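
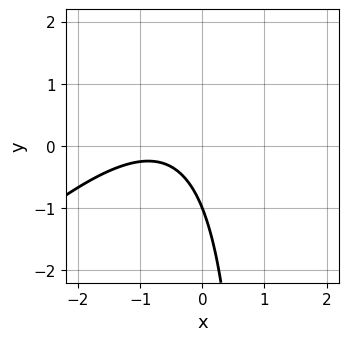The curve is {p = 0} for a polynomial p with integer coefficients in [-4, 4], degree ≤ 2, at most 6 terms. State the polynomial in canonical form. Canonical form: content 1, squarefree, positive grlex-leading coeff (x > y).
2*x^2 - 2*x*y + 3*x + 2*y + 2

The degree is 2 — a generic line meets the curve in up to 2 points.
Observable constraints: one y-axis crossing is at y = -1; the curve avoids every integer x-axis point in the box.
Putting this together gives p.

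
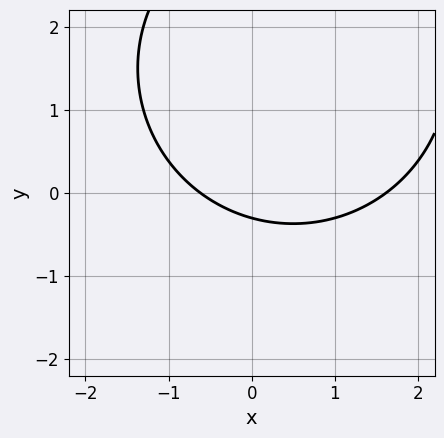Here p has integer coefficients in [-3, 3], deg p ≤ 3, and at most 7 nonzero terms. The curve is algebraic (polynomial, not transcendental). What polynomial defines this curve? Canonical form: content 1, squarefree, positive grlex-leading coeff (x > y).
x^2 + y^2 - x - 3*y - 1

Degree: no degree-1 curve has this shape, so deg p = 2.
Putting this together gives p.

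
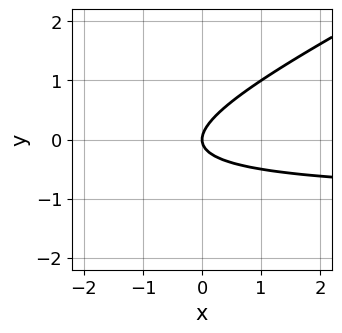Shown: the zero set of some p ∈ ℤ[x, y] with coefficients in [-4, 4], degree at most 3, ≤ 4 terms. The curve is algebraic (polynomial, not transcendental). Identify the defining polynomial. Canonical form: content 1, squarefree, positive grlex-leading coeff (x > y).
x*y - 2*y^2 + x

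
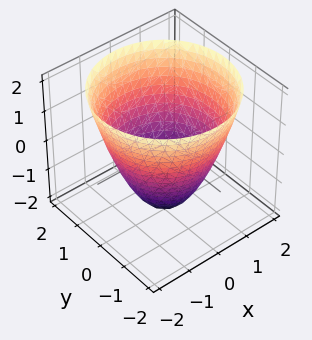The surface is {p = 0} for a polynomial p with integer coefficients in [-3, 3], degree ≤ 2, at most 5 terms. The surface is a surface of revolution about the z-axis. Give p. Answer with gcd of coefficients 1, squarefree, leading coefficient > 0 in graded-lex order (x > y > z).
x^2 + y^2 - z - 2

First, degree: the shape is more complex than any degree-1 surface, so deg p = 2.
Next, symmetries: rotational symmetry about the z-axis ⇒ p depends on x, y only through x² + y².
Next, observable constraints: one z-axis crossing is at z = -2; a circular section at z = 0 has radius between 1 and 2.
Finally, solving for integer coefficients yields p as stated.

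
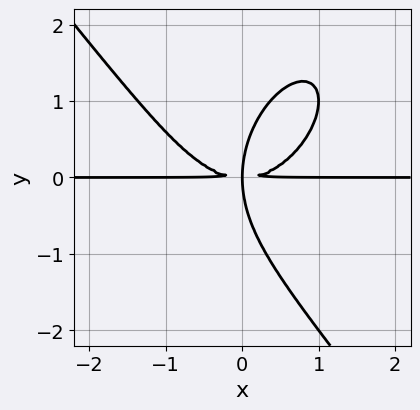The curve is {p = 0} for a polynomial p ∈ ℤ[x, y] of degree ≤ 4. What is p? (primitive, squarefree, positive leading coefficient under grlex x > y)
First, the degree is 4 — a generic line meets the curve in up to 4 points.
Then, from the visible intercepts: every point of the x-axis in the box is on the curve.
Finally, putting this together gives p.

2*x^3*y + y^4 - 3*x*y^2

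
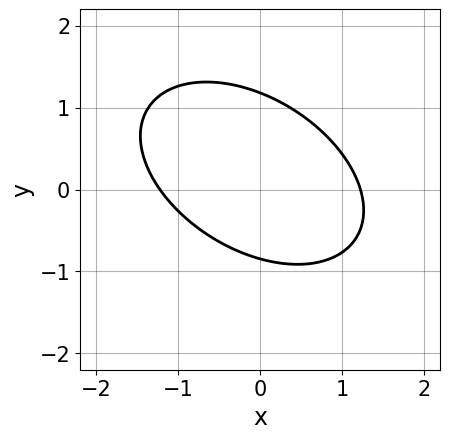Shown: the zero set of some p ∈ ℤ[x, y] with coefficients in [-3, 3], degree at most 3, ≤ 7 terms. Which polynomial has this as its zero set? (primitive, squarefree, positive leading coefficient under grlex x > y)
First, the degree is 2 — no degree-1 curve has this shape.
Finally, solving for integer coefficients yields p as stated.

2*x^2 + 2*x*y + 3*y^2 - y - 3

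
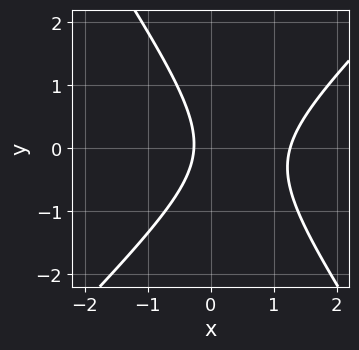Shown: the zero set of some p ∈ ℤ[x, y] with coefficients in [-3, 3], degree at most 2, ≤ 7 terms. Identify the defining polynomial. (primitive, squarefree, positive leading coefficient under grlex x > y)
3*x^2 - x*y - 2*y^2 - 3*x - 1

Degree: no degree-1 curve has this shape, so deg p = 2.
Observable constraints: no y-intercept at any integer in the box.
Together with the visible shape, these determine p as stated.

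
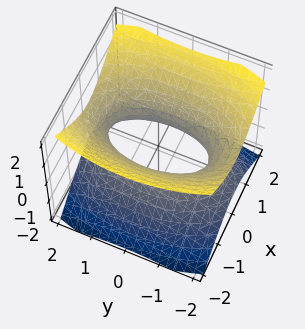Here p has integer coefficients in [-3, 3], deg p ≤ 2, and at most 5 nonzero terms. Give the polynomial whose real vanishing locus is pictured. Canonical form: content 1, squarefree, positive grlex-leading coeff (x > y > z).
3*x^2 + y^2 - 3*z^2 - 2

1. The degree is 2 — an hourglass — one-sheet hyperboloid; a quadric.
2. Symmetries: the z ↦ −z reflection is a symmetry, so z appears only in even powers; it's symmetric under x → −x, forcing even powers of x; mirror symmetry y ↦ −y ⇒ only even powers of y.
3. Reading off the gridlines: no z-intercept at any integer in the box.
4. Assembling these constraints gives the stated polynomial.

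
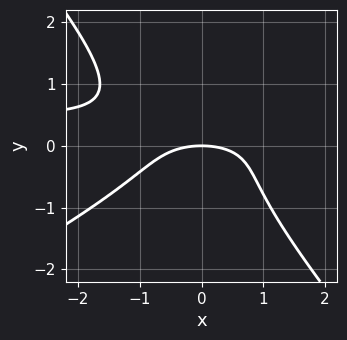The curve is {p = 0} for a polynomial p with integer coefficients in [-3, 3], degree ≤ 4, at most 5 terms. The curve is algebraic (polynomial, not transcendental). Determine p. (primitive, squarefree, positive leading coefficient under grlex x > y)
2*x^2*y - 2*x*y^2 - 3*y^3 - x^2 - 3*y

(a) Degree: a generic line meets the curve in up to 3 points, so deg p = 3.
(b) Against the integer gridlines: it crosses the x-axis at the gridline x = 0; it crosses the y-axis at the gridline y = 0.
(c) Fitting integer coefficients to these (and the overall shape) gives p.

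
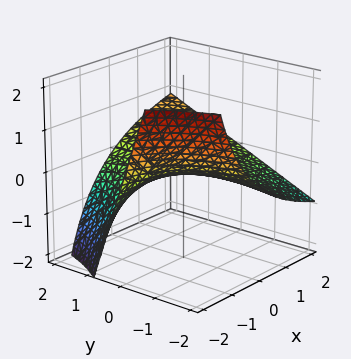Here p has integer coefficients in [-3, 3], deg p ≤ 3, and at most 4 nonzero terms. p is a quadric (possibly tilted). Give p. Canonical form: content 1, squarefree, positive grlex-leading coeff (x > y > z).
1. deg p = 2. The shape is more complex than any degree-1 surface.
2. From the visible intercepts: it crosses the z-axis at the gridline z = 0; every point of the y-axis in the box is on the surface; every point of the x-axis in the box is on the surface.
3. Putting this together gives p.

x*y - x*z - 3*z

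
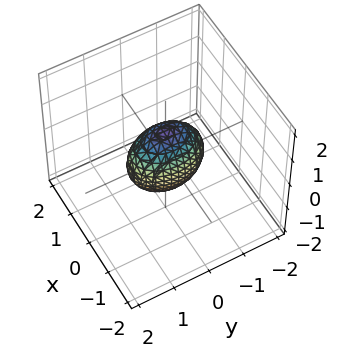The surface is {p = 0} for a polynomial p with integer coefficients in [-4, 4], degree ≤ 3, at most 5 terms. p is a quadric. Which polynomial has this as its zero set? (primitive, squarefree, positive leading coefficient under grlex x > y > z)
2*x^2 + y^2 + z^2 - 1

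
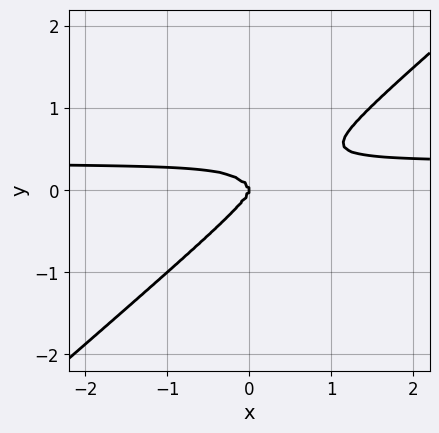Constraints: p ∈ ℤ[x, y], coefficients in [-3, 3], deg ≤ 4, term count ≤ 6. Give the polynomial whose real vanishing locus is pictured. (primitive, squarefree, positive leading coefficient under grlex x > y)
(a) Degree: a generic line meets the curve in up to 4 points, so deg p = 4.
(b) From the axis intercepts and sections: one x-axis crossing is at x = 0; one y-axis crossing is at y = 0.
(c) Solving for integer coefficients yields p as stated.

3*x^3*y - 2*x^2*y^2 - 2*y^4 - x^3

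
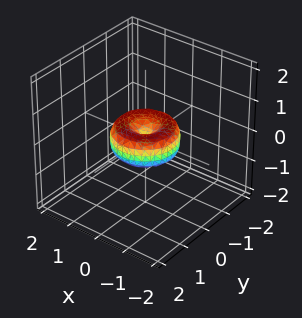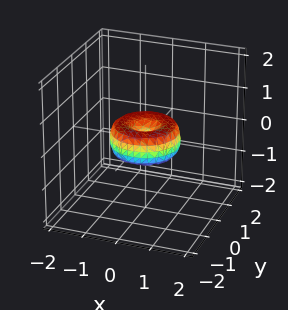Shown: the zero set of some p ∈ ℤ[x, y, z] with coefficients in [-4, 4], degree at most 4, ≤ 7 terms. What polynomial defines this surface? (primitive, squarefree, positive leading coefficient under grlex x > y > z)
The degree is 4 — the shape is more complex than any degree-3 surface.
Symmetry: the z-axis is an axis of rotation, so x and y enter only as x² + y².
From the axis intercepts and sections: one z-axis crossing is at z = 0; the y-axis gridline crossings are at y ∈ {-1, 0, 1}; among the integer gridlines, it crosses the x-axis at x ∈ {-1, 0, 1}; a circular section at z = 0 has radius exactly 1.
Together with the visible shape, these determine p as stated.

x^4 + 2*x^2*y^2 + y^4 - x^2 - y^2 + z^2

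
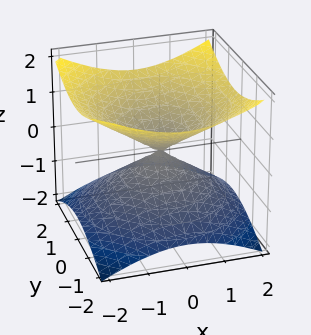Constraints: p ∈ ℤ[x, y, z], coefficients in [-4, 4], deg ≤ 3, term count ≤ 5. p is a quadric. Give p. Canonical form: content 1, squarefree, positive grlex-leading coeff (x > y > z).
x^2 + y^2 - 2*z^2

deg p = 2.
Symmetry: every cross-section ⟂ z is a circle, so x, y appear only via x² + y²; mirror symmetry z ↦ −z ⇒ only even powers of z.
Reading off the gridlines: it meets the z-axis at z = 0 (among the integer gridlines); it meets the x-axis at x = 0 (among the integer gridlines).
Matching integer coefficients to the picture gives p.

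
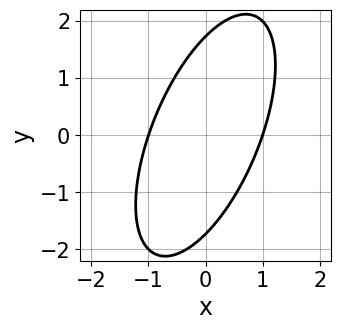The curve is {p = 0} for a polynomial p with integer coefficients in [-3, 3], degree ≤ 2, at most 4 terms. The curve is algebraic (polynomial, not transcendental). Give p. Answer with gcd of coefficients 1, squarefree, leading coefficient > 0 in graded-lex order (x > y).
3*x^2 - 2*x*y + y^2 - 3

First, the degree is 2 — a generic line meets the curve in up to 2 points.
Then, from the axis intercepts and sections: the x-axis gridline crossings are at x ∈ {-1, 1}.
Finally, together with the visible shape, these determine p as stated.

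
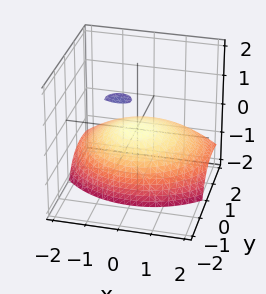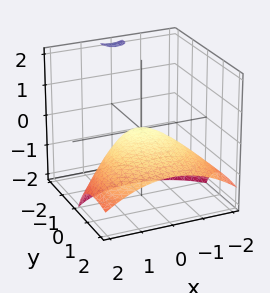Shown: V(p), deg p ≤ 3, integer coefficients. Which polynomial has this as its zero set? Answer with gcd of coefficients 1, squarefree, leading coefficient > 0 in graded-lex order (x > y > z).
x^2 + y^2 + 2*y*z + 2*z

I count 2 distinct pieces. They look like related sheets of one shape, so recover p as a whole.
The degree is 2 — a generic line meets the surface in up to 2 points.
From the axis intercepts and sections: one z-axis crossing is at z = 0; one x-axis crossing is at x = 0.
Solving for integer coefficients yields p as stated.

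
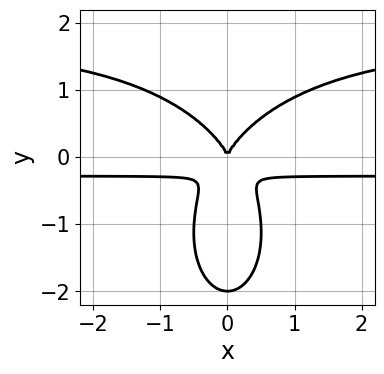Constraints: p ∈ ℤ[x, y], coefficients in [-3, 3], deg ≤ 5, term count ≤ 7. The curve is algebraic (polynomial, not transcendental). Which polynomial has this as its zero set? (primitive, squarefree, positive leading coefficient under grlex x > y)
1. The degree is 4 — a generic line meets the curve in up to 4 points.
2. Symmetries: mirror symmetry x ↦ −x ⇒ only even powers of x.
3. Reading off the gridlines: among the integer gridlines, it crosses the y-axis at y ∈ {-2, 0}; one x-axis crossing is at x = 0.
4. Fitting integer coefficients to these (and the overall shape) gives p.

2*x^2*y^2 + y^4 - 3*x^2*y + 2*y^3 - x^2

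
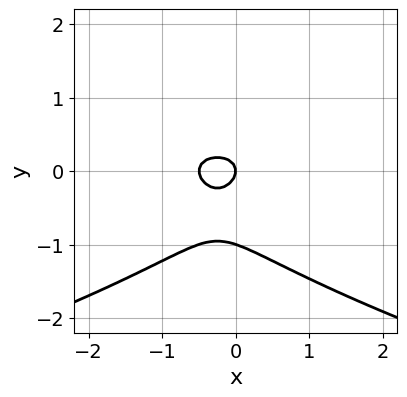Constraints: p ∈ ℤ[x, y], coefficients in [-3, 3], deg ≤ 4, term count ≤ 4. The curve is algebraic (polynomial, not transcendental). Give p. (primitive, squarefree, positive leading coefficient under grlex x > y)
3*y^3 + 2*x^2 + 3*y^2 + x

First, the degree is 3 — the shape is more complex than any degree-2 curve.
Then, checking where it meets the axes: it meets the x-axis at x = 0 (among the integer gridlines); among the integer gridlines, it crosses the y-axis at y ∈ {-1, 0}.
Finally, these observations pin down the coefficients.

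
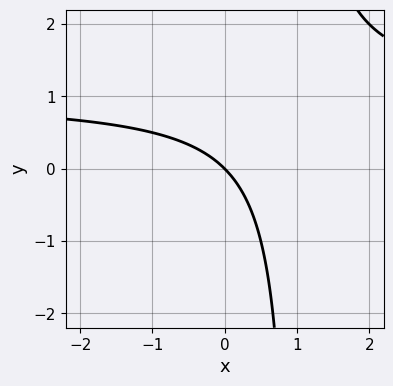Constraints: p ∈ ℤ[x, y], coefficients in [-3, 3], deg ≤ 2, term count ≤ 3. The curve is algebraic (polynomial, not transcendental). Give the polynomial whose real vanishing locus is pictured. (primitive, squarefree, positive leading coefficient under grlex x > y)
x*y - x - y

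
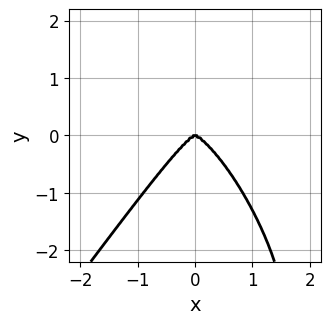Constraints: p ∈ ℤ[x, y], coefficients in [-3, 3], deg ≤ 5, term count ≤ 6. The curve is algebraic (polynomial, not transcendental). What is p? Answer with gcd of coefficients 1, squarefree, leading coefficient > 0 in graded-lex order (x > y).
3*x^4 + x^3*y - x^2*y^2 - x*y^3 + y^3

(a) deg p = 4. No degree-3 curve has this shape.
(b) Observable constraints: it crosses the x-axis at the gridline x = 0; one y-axis crossing is at y = 0.
(c) The integer polynomial consistent with all of this is the stated p.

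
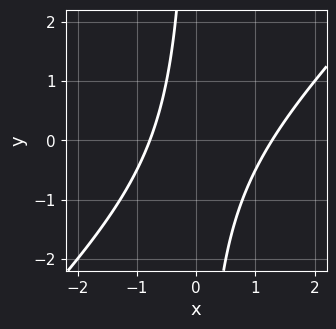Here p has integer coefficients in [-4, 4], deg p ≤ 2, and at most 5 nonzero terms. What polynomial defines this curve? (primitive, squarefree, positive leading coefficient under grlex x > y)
2*x^2 - 2*x*y - x - 2

1. Degree: no degree-1 curve has this shape, so deg p = 2.
2. From the visible intercepts: the curve avoids every integer y-axis point in the box.
3. Together with the visible shape, these determine p as stated.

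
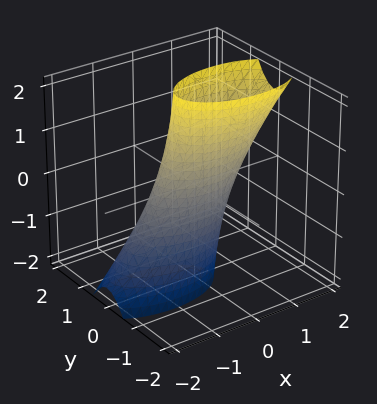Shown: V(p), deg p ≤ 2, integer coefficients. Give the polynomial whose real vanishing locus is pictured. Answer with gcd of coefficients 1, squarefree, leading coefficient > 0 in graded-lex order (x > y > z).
x^2 - x*z + 3*y^2 - 1

1. The degree is 2 — the shape is more complex than any degree-1 surface.
2. Observable constraints: among the integer gridlines, it crosses the x-axis at x ∈ {-1, 1}; no z-intercept at any integer in the box.
3. Fitting integer coefficients to these (and the overall shape) gives p.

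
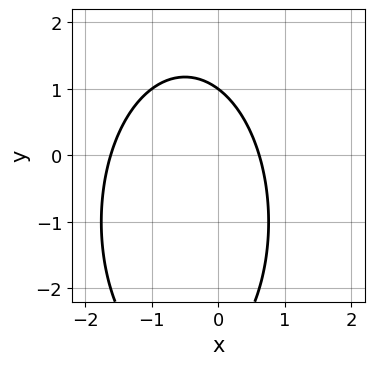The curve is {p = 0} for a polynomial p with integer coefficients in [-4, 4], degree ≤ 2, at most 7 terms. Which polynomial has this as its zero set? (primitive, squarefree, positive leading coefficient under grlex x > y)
3*x^2 + y^2 + 3*x + 2*y - 3

First, deg p = 2. No degree-1 curve has this shape.
Next, from the visible intercepts: one y-axis crossing is at y = 1.
Finally, putting this together gives p.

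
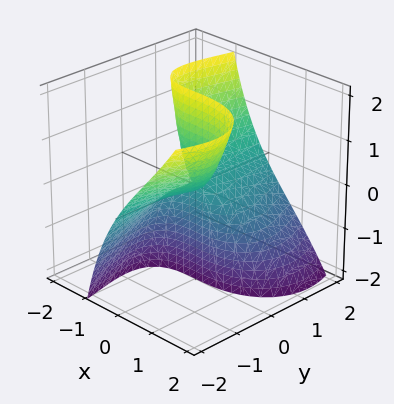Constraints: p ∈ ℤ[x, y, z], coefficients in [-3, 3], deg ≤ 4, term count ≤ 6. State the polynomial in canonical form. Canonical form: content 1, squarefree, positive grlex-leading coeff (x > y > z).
x^3 + 2*x*y^2 + x*y*z + 3*y*z

The degree is 3 — the shape is more complex than any degree-2 surface.
Observable constraints: the visible z-axis segment lies entirely on the surface; it crosses the x-axis at the gridline x = 0.
Matching integer coefficients to the picture gives p. Check: (0, 1, 0) on the y-axis lies on the surface, and p(0, 1, 0) = 0. ✓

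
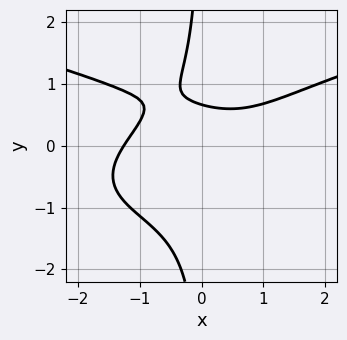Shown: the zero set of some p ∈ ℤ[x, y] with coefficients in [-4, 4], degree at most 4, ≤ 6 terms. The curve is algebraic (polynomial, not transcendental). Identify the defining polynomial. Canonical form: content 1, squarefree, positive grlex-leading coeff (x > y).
3*x*y^3 - x^3 + 3*y - 2

First, deg p = 4. No degree-3 curve has this shape.
Finally, putting this together gives p.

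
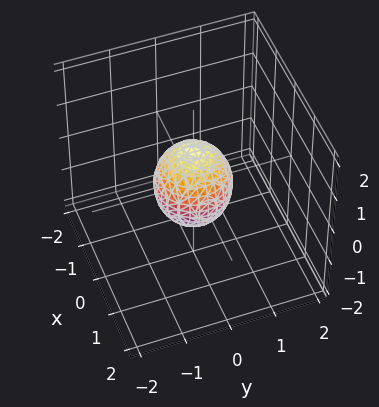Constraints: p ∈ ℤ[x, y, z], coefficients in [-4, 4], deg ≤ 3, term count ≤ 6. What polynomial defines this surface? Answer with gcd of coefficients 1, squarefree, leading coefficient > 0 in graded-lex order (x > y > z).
1. The degree is 2 — bounded and convex; a quadric.
2. Symmetries: it's symmetric under z → −z, forcing even powers of z; the z-axis is an axis of rotation, so x and y enter only as x² + y².
3. Reading off the gridlines: among the integer gridlines, it crosses the z-axis at z ∈ {-1, 1}; a circular section at z = 0 has radius between 0 and 1.
4. Solving for integer coefficients yields p as stated.

3*x^2 + 3*y^2 + 2*z^2 - 2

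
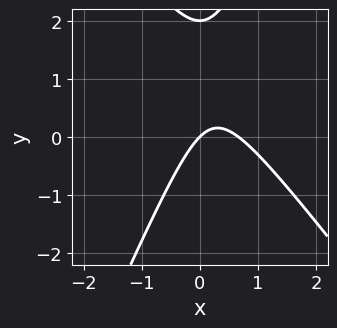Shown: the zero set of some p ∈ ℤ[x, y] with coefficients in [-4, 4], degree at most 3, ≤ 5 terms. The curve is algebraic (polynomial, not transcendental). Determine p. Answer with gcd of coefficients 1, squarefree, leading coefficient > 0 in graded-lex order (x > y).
1. The degree is 2 — a generic line meets the curve in up to 2 points.
2. Checking where it meets the axes: it meets the x-axis at x = 0 (among the integer gridlines); among the integer gridlines, it crosses the y-axis at y ∈ {0, 2}.
3. Matching integer coefficients to the picture gives p.

3*x^2 + x*y - y^2 - 2*x + 2*y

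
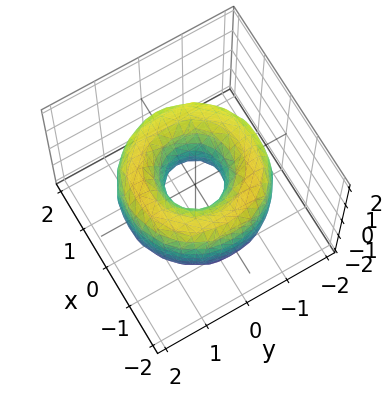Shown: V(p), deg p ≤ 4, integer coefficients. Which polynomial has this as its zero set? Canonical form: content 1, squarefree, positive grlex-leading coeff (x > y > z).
(a) The degree is 4 — no degree-3 surface has this shape.
(b) Symmetry: every cross-section ⟂ z is a circle, so x, y appear only via x² + y².
(c) Observable constraints: a circular section at z = 1 has radius exactly 1; the surface avoids every integer z-axis point in the box.
(d) Together with the visible shape, these determine p as stated.

x^4 + 2*x^2*y^2 + y^4 - 3*x^2 - 3*y^2 + z^2 + 1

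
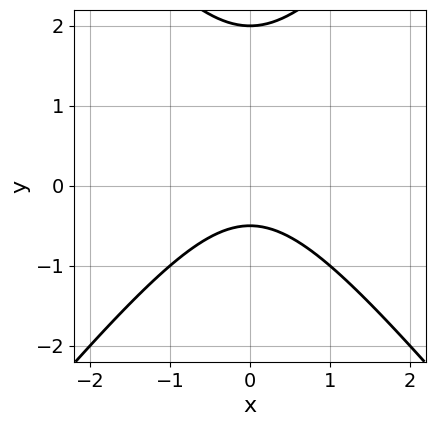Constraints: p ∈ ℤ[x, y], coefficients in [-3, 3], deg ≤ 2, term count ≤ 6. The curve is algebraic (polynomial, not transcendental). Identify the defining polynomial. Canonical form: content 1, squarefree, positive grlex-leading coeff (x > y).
3*x^2 - 2*y^2 + 3*y + 2

1. Degree: a generic line meets the curve in up to 2 points, so deg p = 2.
2. Symmetries: it's symmetric under x → −x, forcing even powers of x.
3. From the visible intercepts: it misses every integer gridline on the x-axis; it meets the y-axis at y = 2 (among the integer gridlines).
4. The integer polynomial consistent with all of this is the stated p.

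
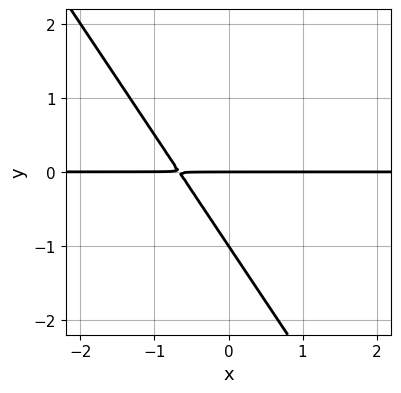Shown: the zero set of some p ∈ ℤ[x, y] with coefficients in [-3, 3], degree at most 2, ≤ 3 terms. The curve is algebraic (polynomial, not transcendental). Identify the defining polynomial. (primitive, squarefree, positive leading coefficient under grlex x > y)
First, deg p = 2.
Next, checking where it meets the axes: the visible x-axis segment lies entirely on the curve; the y-axis gridline crossings are at y ∈ {-1, 0}.
Finally, matching integer coefficients to the picture gives p.

3*x*y + 2*y^2 + 2*y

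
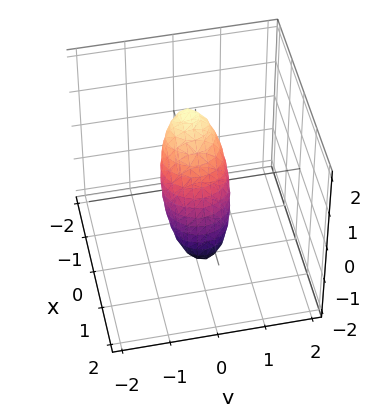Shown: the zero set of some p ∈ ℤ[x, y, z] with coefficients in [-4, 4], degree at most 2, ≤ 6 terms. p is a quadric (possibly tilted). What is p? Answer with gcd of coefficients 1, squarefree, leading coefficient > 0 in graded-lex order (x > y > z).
The degree is 2 — the shape is more complex than any degree-1 surface.
Checking where it meets the axes: the z-axis gridline crossings are at z ∈ {-1, 1}.
Matching integer coefficients to the picture gives p.

2*x^2 + 2*x*z + 2*y^2 + z^2 - 1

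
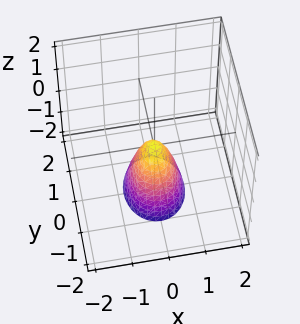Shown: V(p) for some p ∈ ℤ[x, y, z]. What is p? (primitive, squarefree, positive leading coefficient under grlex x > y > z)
First, deg p = 2. A single bowl opening along one axis; a quadric.
Next, symmetries: mirror symmetry y ↦ −y ⇒ only even powers of y; the x ↦ −x reflection is a symmetry, so x appears only in even powers.
Next, from the visible intercepts: it meets the z-axis at z = 0 (among the integer gridlines); one x-axis crossing is at x = 0.
Finally, together with the visible shape, these determine p as stated.

3*x^2 + 2*y^2 + z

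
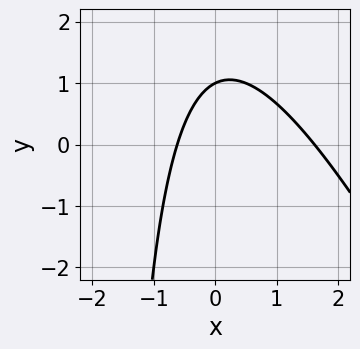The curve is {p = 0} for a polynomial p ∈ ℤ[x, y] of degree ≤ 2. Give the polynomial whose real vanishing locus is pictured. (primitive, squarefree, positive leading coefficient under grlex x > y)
2*x^2 + x*y - 2*x + 2*y - 2

First, degree: the shape is more complex than any degree-1 curve, so deg p = 2.
Then, from the visible intercepts: one y-axis crossing is at y = 1.
Finally, these observations pin down the coefficients.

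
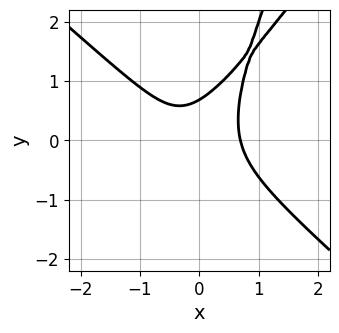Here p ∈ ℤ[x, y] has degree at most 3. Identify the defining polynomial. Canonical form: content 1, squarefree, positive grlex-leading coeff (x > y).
3*x^3 - 3*x*y^2 + y^3 + y - 1

First, degree: no degree-2 curve has this shape, so deg p = 3.
Finally, matching integer coefficients to the picture gives p.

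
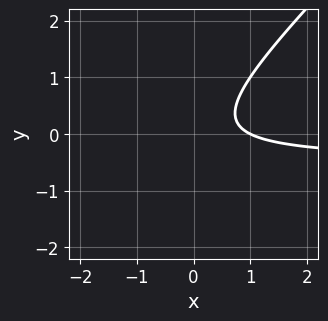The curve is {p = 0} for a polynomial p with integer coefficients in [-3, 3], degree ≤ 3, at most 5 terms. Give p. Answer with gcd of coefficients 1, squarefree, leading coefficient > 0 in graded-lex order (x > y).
2*x*y - 2*y^2 + x - 1

1. The degree is 2 — no degree-1 curve has this shape.
2. Observable constraints: it meets the x-axis at x = 1 (among the integer gridlines); the curve avoids every integer y-axis point in the box.
3. Matching integer coefficients to the picture gives p.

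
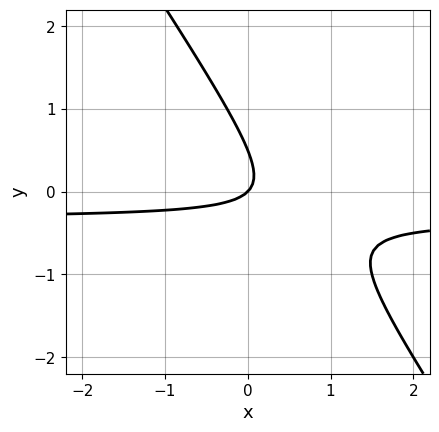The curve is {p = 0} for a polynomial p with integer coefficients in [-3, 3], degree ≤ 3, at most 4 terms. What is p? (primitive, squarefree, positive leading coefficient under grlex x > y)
The degree is 2 — no degree-1 curve has this shape.
Observable constraints: it crosses the y-axis at the gridline y = 0; one x-axis crossing is at x = 0.
Matching integer coefficients to the picture gives p.

3*x*y + 2*y^2 + x - y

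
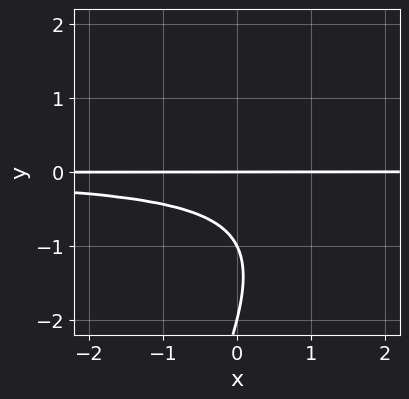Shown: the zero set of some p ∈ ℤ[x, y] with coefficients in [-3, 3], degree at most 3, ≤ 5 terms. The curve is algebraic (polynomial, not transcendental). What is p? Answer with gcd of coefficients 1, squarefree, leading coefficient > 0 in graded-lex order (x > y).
(a) The degree is 3 — no degree-2 curve has this shape.
(b) From the axis intercepts and sections: every point of the x-axis in the box is on the curve; the y-axis gridline crossings are at y ∈ {-2, -1, 0}.
(c) Assembling these constraints gives the stated polynomial.

2*x*y^2 - y^3 - 3*y^2 - 2*y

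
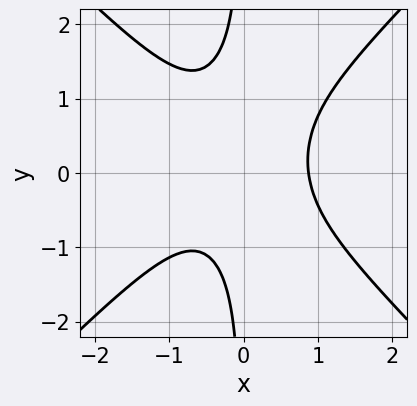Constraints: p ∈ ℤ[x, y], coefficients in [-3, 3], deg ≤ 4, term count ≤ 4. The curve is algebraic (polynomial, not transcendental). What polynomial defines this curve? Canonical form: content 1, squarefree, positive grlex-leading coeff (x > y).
The degree is 3 — the shape is more complex than any degree-2 curve.
Against the integer gridlines: the curve avoids every integer y-axis point in the box.
Solving for integer coefficients yields p as stated.

3*x^3 - 3*x*y^2 + x*y - 2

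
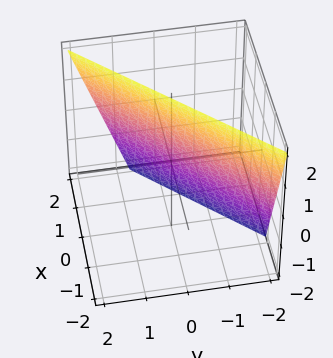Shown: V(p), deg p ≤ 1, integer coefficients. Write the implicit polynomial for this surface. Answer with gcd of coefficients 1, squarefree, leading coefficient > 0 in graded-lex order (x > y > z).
3*x - 3*y + z - 2

First, the degree is 1 — every cross-section is a straight line — this is a plane.
Next, from the visible intercepts: it meets the z-axis at z = 2 (among the integer gridlines).
Finally, matching integer coefficients to the picture gives p.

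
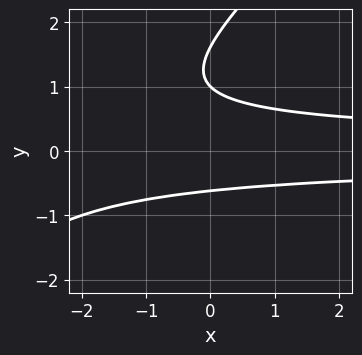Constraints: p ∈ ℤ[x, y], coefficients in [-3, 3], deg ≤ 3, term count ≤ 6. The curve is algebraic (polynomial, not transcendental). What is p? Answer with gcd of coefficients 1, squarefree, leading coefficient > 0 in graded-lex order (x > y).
x*y^2 - y^3 + 2*y^2 - 1

(a) The degree is 3 — no degree-2 curve has this shape.
(b) From the axis intercepts and sections: no x-intercept at any integer in the box; it crosses the y-axis at the gridline y = 1.
(c) The integer polynomial consistent with all of this is the stated p.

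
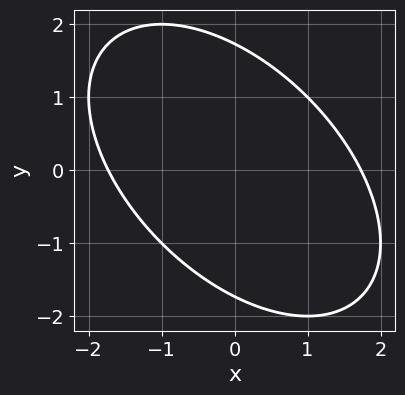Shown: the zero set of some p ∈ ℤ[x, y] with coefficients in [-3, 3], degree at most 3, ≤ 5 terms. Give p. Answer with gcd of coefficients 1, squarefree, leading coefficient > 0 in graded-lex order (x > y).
x^2 + x*y + y^2 - 3

(a) Degree: the shape is more complex than any degree-1 curve, so deg p = 2.
(b) Solving for integer coefficients yields p as stated.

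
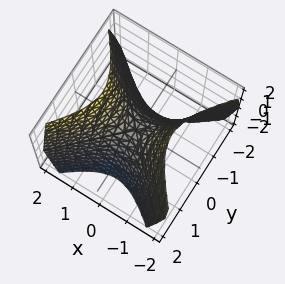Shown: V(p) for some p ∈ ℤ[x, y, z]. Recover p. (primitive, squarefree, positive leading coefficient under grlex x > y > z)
(a) deg p = 2.
(b) Symmetries: the x ↦ −x reflection is a symmetry, so x appears only in even powers; mirror symmetry y ↦ −y ⇒ only even powers of y.
(c) Reading off the gridlines: one y-axis crossing is at y = 0; it meets the z-axis at z = 0 (among the integer gridlines).
(d) Solving for integer coefficients yields p as stated.

3*x^2 - 3*y^2 - 2*z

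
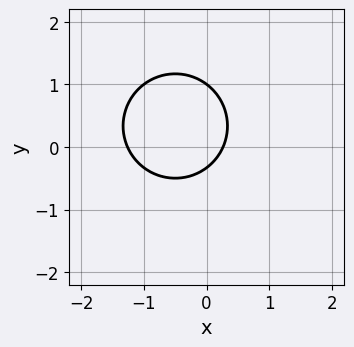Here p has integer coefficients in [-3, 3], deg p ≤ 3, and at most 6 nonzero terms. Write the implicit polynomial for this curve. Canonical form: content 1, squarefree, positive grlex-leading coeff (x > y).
3*x^2 + 3*y^2 + 3*x - 2*y - 1

First, deg p = 2. No degree-1 curve has this shape.
Then, from the axis intercepts and sections: one y-axis crossing is at y = 1.
Finally, matching integer coefficients to the picture gives p.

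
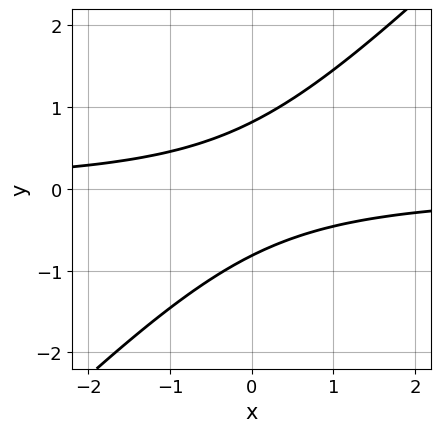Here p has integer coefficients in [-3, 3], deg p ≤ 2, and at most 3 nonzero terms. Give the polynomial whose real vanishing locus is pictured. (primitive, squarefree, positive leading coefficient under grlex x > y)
3*x*y - 3*y^2 + 2

deg p = 2. No degree-1 curve has this shape.
From the axis intercepts and sections: it misses every integer gridline on the x-axis.
Solving for integer coefficients yields p as stated.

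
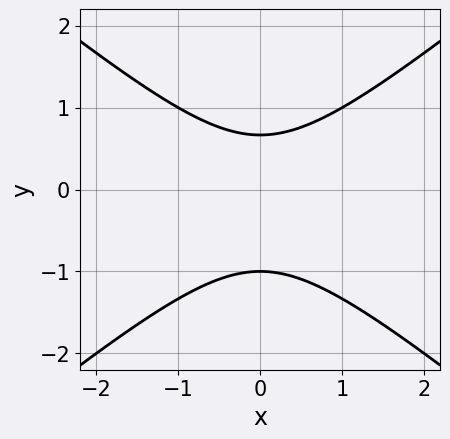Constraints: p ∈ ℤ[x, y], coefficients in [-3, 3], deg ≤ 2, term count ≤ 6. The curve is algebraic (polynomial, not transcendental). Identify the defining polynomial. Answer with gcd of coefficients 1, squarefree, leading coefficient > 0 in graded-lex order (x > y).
2*x^2 - 3*y^2 - y + 2

(a) deg p = 2.
(b) Symmetries: it's symmetric under x → −x, forcing even powers of x.
(c) Reading off the gridlines: it meets the y-axis at y = -1 (among the integer gridlines); no x-intercept at any integer in the box.
(d) Putting this together gives p.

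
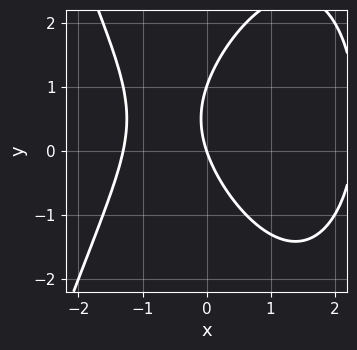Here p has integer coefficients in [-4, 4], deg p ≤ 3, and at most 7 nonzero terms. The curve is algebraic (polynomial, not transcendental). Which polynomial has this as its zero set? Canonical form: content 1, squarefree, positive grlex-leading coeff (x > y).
First, degree: no degree-2 curve has this shape, so deg p = 3.
Then, from the axis intercepts and sections: among the integer gridlines, it crosses the y-axis at y ∈ {0, 1}; it meets the x-axis at x = 0 (among the integer gridlines).
Finally, solving for integer coefficients yields p as stated.

x^3 - x^2 + y^2 - 3*x - y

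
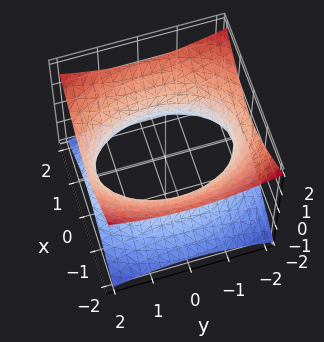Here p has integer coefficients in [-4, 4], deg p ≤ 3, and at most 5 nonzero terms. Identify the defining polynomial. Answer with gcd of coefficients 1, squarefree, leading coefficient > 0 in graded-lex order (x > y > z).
2*x^2 + y^2 - 3*z^2 - 3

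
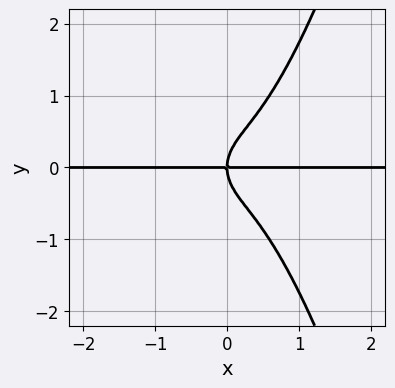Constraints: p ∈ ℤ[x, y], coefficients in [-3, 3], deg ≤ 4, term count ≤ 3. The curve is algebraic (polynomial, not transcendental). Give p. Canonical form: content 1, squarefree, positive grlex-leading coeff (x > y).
2*x^3*y - y^3 + x*y

(a) The degree is 4 — the shape is more complex than any degree-3 curve.
(b) Observable constraints: it meets the y-axis at y = 0 (among the integer gridlines); every point of the x-axis in the box is on the curve.
(c) Assembling these constraints gives the stated polynomial.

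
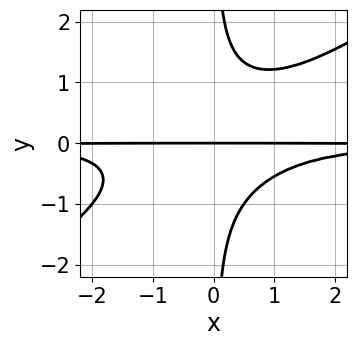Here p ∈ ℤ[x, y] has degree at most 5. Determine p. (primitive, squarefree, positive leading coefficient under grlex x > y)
1. The degree is 4 — the shape is more complex than any degree-3 curve.
2. From the axis intercepts and sections: one y-axis crossing is at y = 0; the visible x-axis segment lies entirely on the curve.
3. Putting this together gives p.

2*x^2*y^2 - 3*x*y^3 + 2*y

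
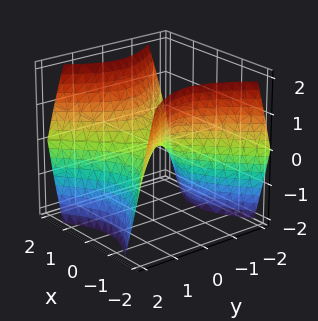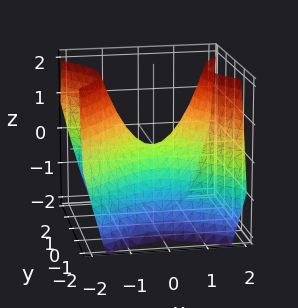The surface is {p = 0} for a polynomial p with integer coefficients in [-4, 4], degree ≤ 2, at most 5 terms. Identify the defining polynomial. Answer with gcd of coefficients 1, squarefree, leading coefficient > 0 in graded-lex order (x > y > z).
x^2 - y^2 - z

First, degree: a saddle surface; a quadric, so deg p = 2.
Next, symmetries: mirror symmetry y ↦ −y ⇒ only even powers of y; the x ↦ −x reflection is a symmetry, so x appears only in even powers.
Next, from the axis intercepts and sections: it meets the x-axis at x = 0 (among the integer gridlines); it meets the y-axis at y = 0 (among the integer gridlines); one z-axis crossing is at z = 0.
Finally, putting this together gives p.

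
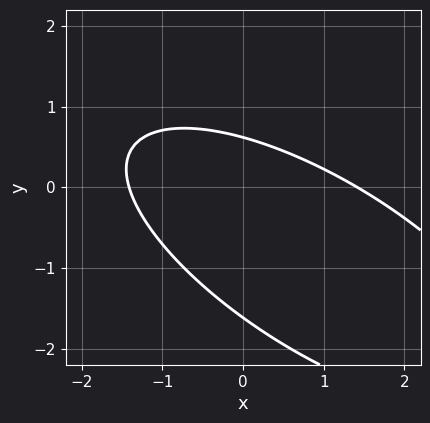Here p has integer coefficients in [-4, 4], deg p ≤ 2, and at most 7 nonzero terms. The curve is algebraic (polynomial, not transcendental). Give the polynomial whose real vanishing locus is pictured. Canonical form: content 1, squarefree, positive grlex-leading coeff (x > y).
First, deg p = 2. A generic line meets the curve in up to 2 points.
Finally, solving for integer coefficients yields p as stated.

x^2 + 2*x*y + 2*y^2 + 2*y - 2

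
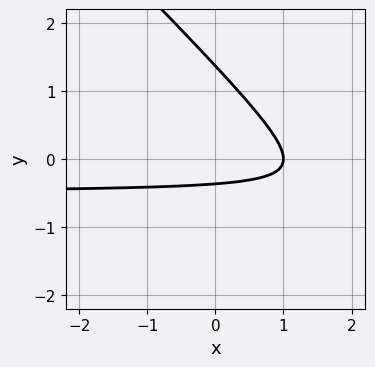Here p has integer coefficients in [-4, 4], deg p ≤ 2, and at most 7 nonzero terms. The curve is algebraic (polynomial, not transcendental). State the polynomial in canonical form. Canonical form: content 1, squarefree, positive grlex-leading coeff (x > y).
1. deg p = 2.
2. From the visible intercepts: one x-axis crossing is at x = 1.
3. The integer polynomial consistent with all of this is the stated p.

2*x*y + 2*y^2 + x - 2*y - 1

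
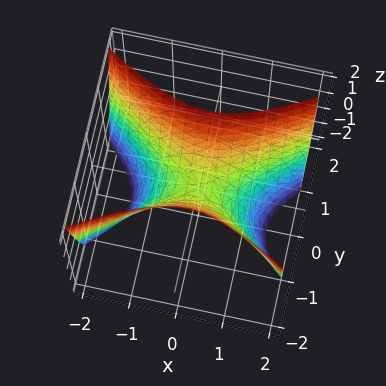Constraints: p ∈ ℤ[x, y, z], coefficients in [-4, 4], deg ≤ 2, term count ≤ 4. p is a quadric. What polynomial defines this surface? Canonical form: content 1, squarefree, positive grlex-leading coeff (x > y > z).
x^2 - 2*y^2 + z

First, deg p = 2. A saddle surface; a quadric.
Next, symmetries: mirror symmetry x ↦ −x ⇒ only even powers of x; the y ↦ −y reflection is a symmetry, so y appears only in even powers.
Then, against the integer gridlines: it meets the y-axis at y = 0 (among the integer gridlines); it meets the z-axis at z = 0 (among the integer gridlines); it meets the x-axis at x = 0 (among the integer gridlines).
Finally, fitting integer coefficients to these (and the overall shape) gives p.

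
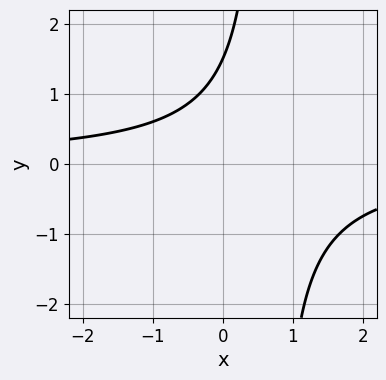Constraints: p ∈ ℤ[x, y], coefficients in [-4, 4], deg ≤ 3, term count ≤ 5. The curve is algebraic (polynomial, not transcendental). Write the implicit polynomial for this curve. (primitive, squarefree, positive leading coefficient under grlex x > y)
3*x*y - 2*y + 3

1. The degree is 2 — the shape is more complex than any degree-1 curve.
2. Checking where it meets the axes: the curve avoids every integer x-axis point in the box.
3. Solving for integer coefficients yields p as stated.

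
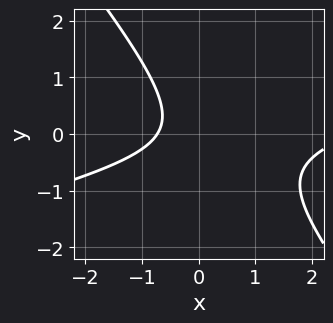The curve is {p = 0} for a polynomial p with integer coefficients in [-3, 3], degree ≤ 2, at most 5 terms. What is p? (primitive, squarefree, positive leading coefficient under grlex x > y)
First, degree: a generic line meets the curve in up to 2 points, so deg p = 2.
Then, from the visible intercepts: it misses every integer gridline on the y-axis.
Finally, assembling these constraints gives the stated polynomial.

x^2 - 3*x*y - 3*y^2 - 2*x - 2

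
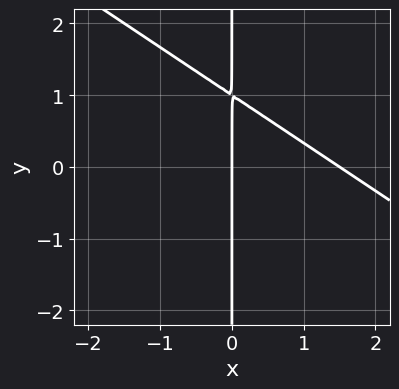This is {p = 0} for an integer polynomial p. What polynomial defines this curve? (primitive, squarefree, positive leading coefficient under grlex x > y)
2*x^2 + 3*x*y - 3*x

First, degree: no degree-1 curve has this shape, so deg p = 2.
Next, from the visible intercepts: every point of the y-axis in the box is on the curve; it meets the x-axis at x = 0 (among the integer gridlines).
Finally, together with the visible shape, these determine p as stated.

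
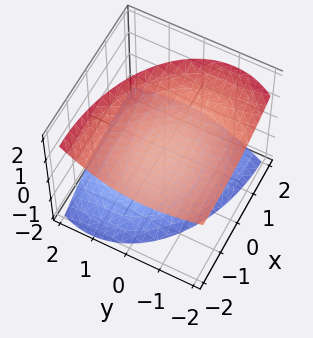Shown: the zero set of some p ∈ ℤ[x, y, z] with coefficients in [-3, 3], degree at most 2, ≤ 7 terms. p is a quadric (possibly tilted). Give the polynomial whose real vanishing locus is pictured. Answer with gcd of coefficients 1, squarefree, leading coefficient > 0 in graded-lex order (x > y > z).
1. I count 2 distinct pieces. Treating them together as one polynomial.
2. Degree: no degree-1 surface has this shape, so deg p = 2.
3. From the visible intercepts: it misses every integer gridline on the x-axis; among the integer gridlines, it crosses the z-axis at z ∈ {-1, 1}.
4. Fitting integer coefficients to these (and the overall shape) gives p.

x^2 + 2*x*z + 2*y^2 + 2*y*z - 3*z^2 + 3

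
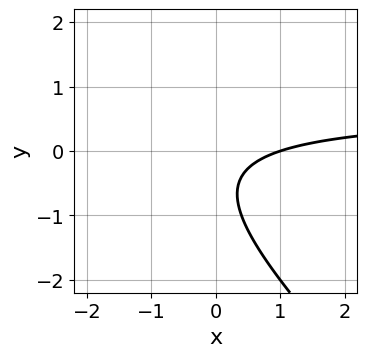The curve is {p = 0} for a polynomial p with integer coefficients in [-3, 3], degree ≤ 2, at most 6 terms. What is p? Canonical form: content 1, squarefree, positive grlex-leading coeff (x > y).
3*x*y + 3*y^2 - 2*x + 3*y + 2

(a) deg p = 2.
(b) Checking where it meets the axes: one x-axis crossing is at x = 1; it misses every integer gridline on the y-axis.
(c) Fitting integer coefficients to these (and the overall shape) gives p.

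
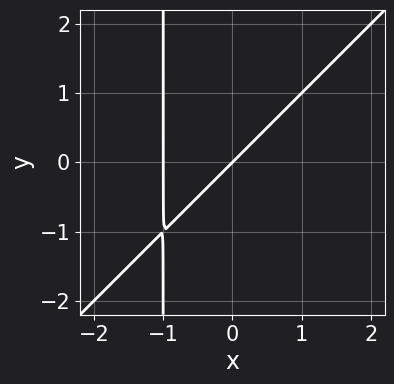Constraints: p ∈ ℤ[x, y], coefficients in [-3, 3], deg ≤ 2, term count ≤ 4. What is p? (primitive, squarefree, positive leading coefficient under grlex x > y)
x^2 - x*y + x - y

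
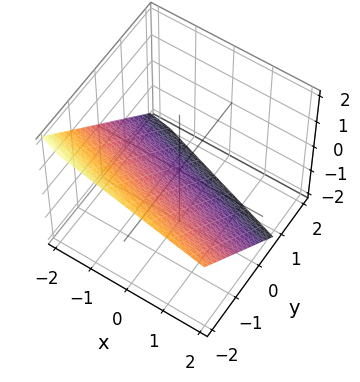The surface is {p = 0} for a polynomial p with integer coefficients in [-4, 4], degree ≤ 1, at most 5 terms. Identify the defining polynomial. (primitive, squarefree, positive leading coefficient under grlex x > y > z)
(a) The degree is 1 — every cross-section is a straight line — this is a plane.
(b) From the axis intercepts and sections: one x-axis crossing is at x = -2.
(c) These observations pin down the coefficients.

x + 3*y + 3*z + 2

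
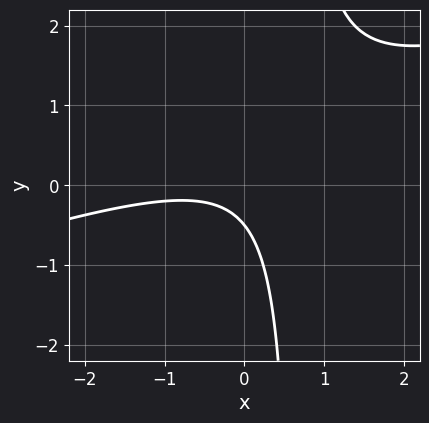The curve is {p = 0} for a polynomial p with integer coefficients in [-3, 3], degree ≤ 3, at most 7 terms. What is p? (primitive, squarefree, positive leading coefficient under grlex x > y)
First, deg p = 2. A generic line meets the curve in up to 2 points.
Then, from the axis intercepts and sections: the curve avoids every integer x-axis point in the box.
Finally, matching integer coefficients to the picture gives p.

x^2 - 3*x*y + x + 2*y + 1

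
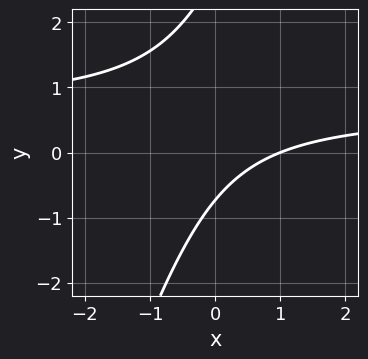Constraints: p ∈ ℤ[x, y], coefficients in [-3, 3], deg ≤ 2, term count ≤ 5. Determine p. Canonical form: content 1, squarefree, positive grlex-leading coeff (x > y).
3*x*y - y^2 - 2*x + 2*y + 2

1. The degree is 2 — the shape is more complex than any degree-1 curve.
2. From the visible intercepts: it meets the x-axis at x = 1 (among the integer gridlines).
3. The integer polynomial consistent with all of this is the stated p.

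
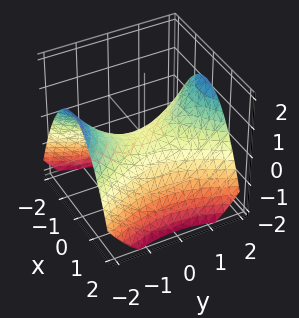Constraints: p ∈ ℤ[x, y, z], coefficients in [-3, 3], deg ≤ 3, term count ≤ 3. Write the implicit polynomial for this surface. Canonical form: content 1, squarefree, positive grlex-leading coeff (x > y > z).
deg p = 2. A saddle surface; a quadric.
Symmetries: it's symmetric under y → −y, forcing even powers of y; it's symmetric under x → −x, forcing even powers of x.
Reading off the gridlines: one z-axis crossing is at z = 0; it crosses the x-axis at the gridline x = 0; one y-axis crossing is at y = 0.
These observations pin down the coefficients.

2*x^2 - y^2 + 3*z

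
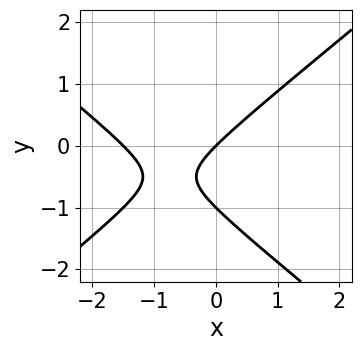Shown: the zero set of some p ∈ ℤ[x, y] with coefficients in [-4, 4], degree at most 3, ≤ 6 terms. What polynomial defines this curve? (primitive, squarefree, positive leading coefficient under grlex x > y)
2*x^2 - 3*y^2 + 3*x - 3*y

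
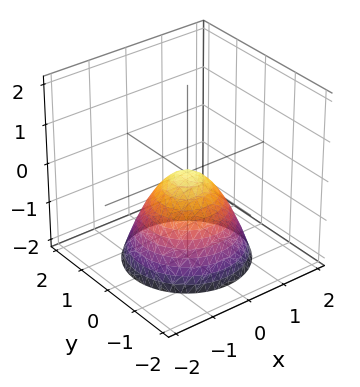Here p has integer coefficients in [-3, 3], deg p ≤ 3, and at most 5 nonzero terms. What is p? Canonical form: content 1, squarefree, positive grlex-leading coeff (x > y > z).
First, degree: a paraboloid; a quadric, so deg p = 2.
Next, by symmetry, the z-axis is an axis of rotation, so x and y enter only as x² + y².
Next, from the visible intercepts: a circular section at z = -2 has radius between 1 and 2; one y-axis crossing is at y = 0; it crosses the z-axis at the gridline z = 0.
Finally, putting this together gives p.

x^2 + y^2 + z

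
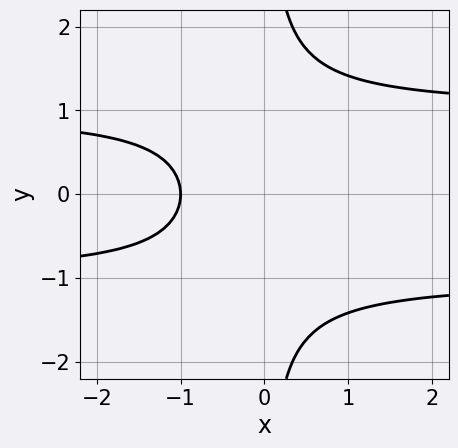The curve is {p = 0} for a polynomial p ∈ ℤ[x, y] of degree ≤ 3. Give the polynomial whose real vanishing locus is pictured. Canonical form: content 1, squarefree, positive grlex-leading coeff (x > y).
Degree: the shape is more complex than any degree-2 curve, so deg p = 3.
Symmetries: mirror symmetry y ↦ −y ⇒ only even powers of y.
Reading off the gridlines: it crosses the x-axis at the gridline x = -1; no y-intercept at any integer in the box.
Assembling these constraints gives the stated polynomial.

x*y^2 - x - 1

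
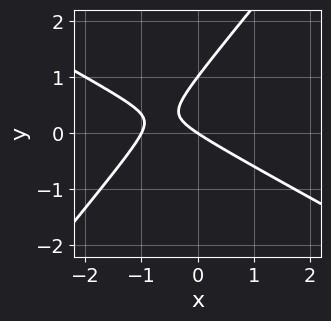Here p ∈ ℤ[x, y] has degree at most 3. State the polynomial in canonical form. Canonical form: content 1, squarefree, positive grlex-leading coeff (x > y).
2*x^2 + 2*x*y - 3*y^2 + 2*x + 3*y

(a) deg p = 2. No degree-1 curve has this shape.
(b) Observable constraints: among the integer gridlines, it crosses the x-axis at x ∈ {-1, 0}; the y-axis gridline crossings are at y ∈ {0, 1}.
(c) These observations pin down the coefficients.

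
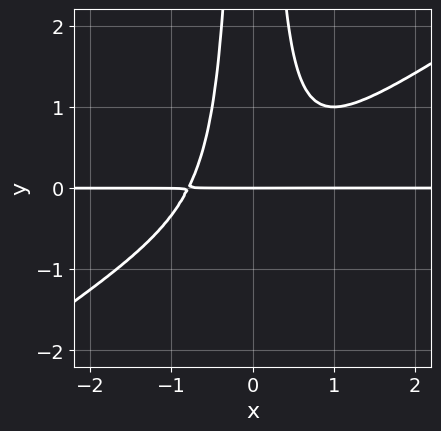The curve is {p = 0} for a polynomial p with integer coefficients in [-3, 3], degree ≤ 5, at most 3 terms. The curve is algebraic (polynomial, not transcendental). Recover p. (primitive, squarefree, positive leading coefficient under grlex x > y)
2*x^3*y - 3*x^2*y^2 + y

First, deg p = 4. A generic line meets the curve in up to 4 points.
Next, observable constraints: every point of the x-axis in the box is on the curve; it crosses the y-axis at the gridline y = 0.
Finally, together with the visible shape, these determine p as stated.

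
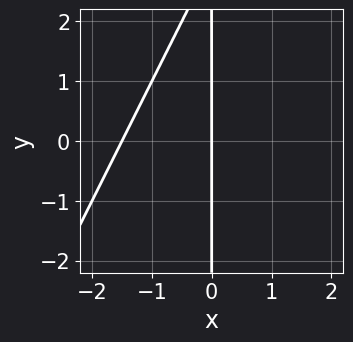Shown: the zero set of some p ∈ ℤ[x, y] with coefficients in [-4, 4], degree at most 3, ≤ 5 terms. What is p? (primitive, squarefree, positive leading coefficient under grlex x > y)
2*x^2 - x*y + 3*x

(a) The degree is 2 — the shape is more complex than any degree-1 curve.
(b) Reading off the gridlines: it meets the x-axis at x = 0 (among the integer gridlines); the visible y-axis segment lies entirely on the curve.
(c) These observations pin down the coefficients.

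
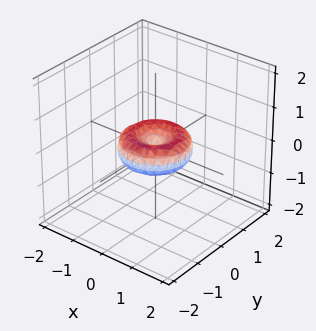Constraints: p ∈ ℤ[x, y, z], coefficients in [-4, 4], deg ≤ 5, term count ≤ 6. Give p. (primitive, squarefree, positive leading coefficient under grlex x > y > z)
1. deg p = 4. A generic line meets the surface in up to 4 points.
2. Symmetries: rotational symmetry about the z-axis ⇒ p depends on x, y only through x² + y².
3. From the visible intercepts: the x-axis gridline crossings are at x ∈ {-1, 0, 1}; it crosses the z-axis at the gridline z = 0; the y-axis gridline crossings are at y ∈ {-1, 0, 1}.
4. Together with the visible shape, these determine p as stated.

2*x^4 + 4*x^2*y^2 + 2*y^4 - 2*x^2 - 2*y^2 + 3*z^2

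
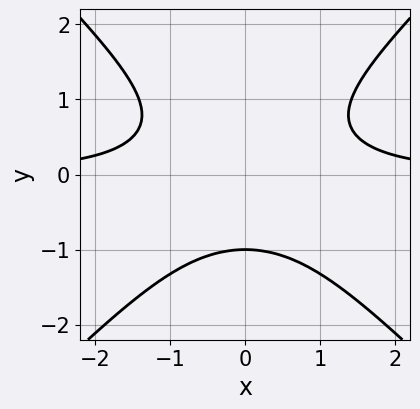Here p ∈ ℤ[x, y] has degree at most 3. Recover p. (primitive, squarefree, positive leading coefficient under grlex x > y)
x^2*y - y^3 - 1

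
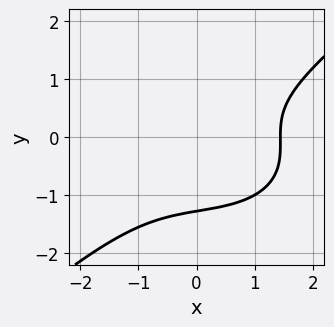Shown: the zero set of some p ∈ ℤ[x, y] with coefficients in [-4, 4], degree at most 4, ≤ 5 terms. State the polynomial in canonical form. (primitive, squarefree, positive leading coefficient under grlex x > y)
1. The degree is 3 — no degree-2 curve has this shape.
2. The integer polynomial consistent with all of this is the stated p.

x^3 + x*y^2 - 3*y^3 - 2*y^2 - 3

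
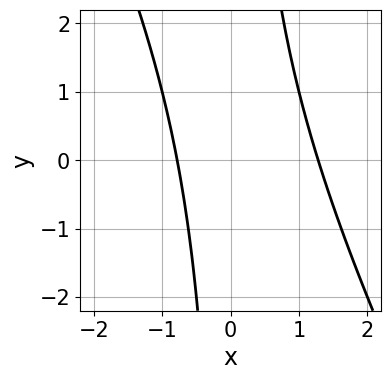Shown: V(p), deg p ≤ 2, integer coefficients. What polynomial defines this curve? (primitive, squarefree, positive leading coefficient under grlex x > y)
2*x^2 + x*y - x - 2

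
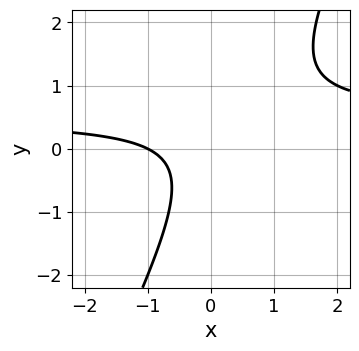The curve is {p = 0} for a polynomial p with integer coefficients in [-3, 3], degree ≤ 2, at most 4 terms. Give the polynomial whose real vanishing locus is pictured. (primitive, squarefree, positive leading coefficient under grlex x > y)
deg p = 2. A generic line meets the curve in up to 2 points.
From the axis intercepts and sections: it misses every integer gridline on the y-axis; it crosses the x-axis at the gridline x = -1.
Putting this together gives p.

2*x*y - y^2 - x - 1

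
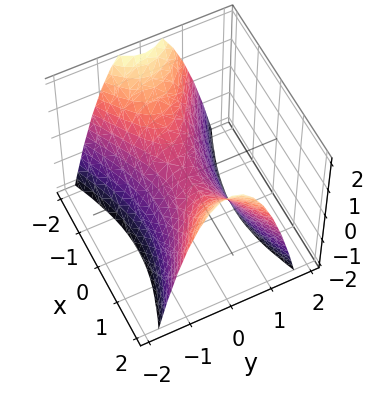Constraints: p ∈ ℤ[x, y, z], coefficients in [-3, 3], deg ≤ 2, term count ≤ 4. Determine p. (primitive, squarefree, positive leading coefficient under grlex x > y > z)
(a) Degree: a hyperbolic paraboloid; a quadric, so deg p = 2.
(b) Symmetries: the y ↦ −y reflection is a symmetry, so y appears only in even powers; the x ↦ −x reflection is a symmetry, so x appears only in even powers.
(c) Checking where it meets the axes: it meets the x-axis at x = 0 (among the integer gridlines); it crosses the y-axis at the gridline y = 0; it meets the z-axis at z = 0 (among the integer gridlines).
(d) Solving for integer coefficients yields p as stated.

x^2 - 3*y^2 - 2*z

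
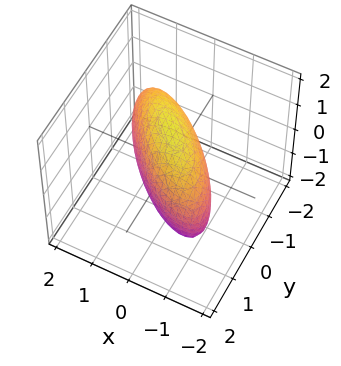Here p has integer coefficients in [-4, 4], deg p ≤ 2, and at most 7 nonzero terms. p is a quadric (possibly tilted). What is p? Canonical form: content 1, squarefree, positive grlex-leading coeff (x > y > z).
2*x^2 + 3*x*y + 2*y^2 + z^2 - 2

(a) The degree is 2 — a generic line meets the surface in up to 2 points.
(b) Against the integer gridlines: among the integer gridlines, it crosses the x-axis at x ∈ {-1, 1}; the y-axis gridline crossings are at y ∈ {-1, 1}.
(c) Assembling these constraints gives the stated polynomial.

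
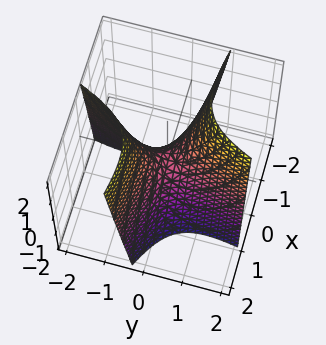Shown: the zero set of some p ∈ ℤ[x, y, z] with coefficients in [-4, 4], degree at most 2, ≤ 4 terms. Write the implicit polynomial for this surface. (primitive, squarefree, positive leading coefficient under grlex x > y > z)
1. deg p = 2.
2. From the visible intercepts: one y-axis crossing is at y = 0; one x-axis crossing is at x = 0; one z-axis crossing is at z = 0.
3. The integer polynomial consistent with all of this is the stated p.

x^2 + 3*x*y - y^2 + z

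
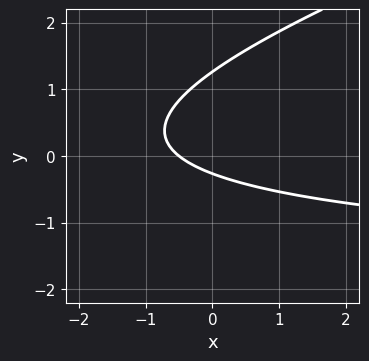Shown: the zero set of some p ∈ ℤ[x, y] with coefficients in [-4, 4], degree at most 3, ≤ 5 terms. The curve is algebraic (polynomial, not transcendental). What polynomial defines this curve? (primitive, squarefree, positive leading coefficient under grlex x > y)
x*y - 3*y^2 + 2*x + 3*y + 1

(a) deg p = 2.
(b) Matching integer coefficients to the picture gives p.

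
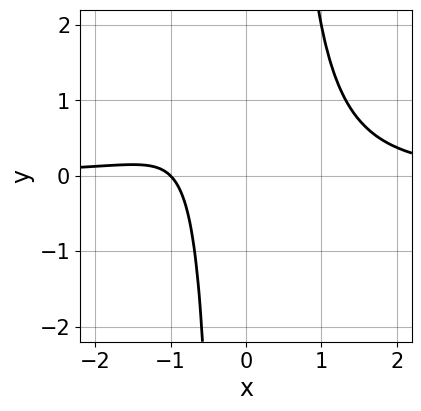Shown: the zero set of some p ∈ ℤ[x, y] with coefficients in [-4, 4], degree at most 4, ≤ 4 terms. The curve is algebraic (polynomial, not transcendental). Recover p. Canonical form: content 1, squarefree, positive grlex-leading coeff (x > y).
1. deg p = 4. No degree-3 curve has this shape.
2. Checking where it meets the axes: it crosses the x-axis at the gridline x = -1; the curve avoids every integer y-axis point in the box.
3. Matching integer coefficients to the picture gives p.

x^3*y - x - 1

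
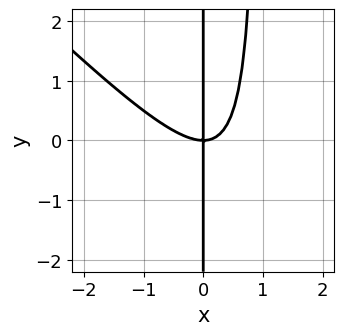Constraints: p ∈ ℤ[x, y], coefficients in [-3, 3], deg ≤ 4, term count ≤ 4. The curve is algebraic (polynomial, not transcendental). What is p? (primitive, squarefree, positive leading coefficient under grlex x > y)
x^3 + x^2*y - x*y

First, degree: no degree-2 curve has this shape, so deg p = 3.
Then, from the visible intercepts: it meets the x-axis at x = 0 (among the integer gridlines); the visible y-axis segment lies entirely on the curve.
Finally, putting this together gives p.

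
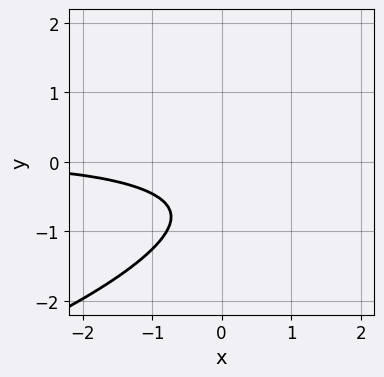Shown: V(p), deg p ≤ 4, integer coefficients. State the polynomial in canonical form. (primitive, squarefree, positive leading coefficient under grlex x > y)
1. The degree is 4 — no degree-3 curve has this shape.
2. From the axis intercepts and sections: it misses every integer gridline on the y-axis; the curve avoids every integer x-axis point in the box.
3. Solving for integer coefficients yields p as stated.

2*y^4 + x^2*y + 3*x*y^2 + 1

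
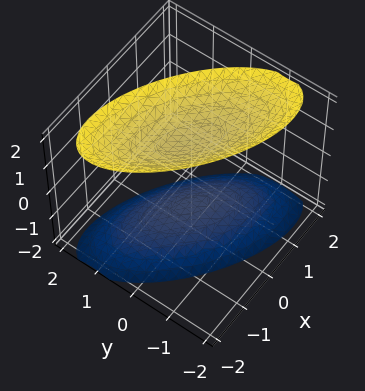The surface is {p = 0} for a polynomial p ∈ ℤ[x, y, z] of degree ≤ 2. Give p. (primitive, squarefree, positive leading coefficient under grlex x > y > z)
There are 2 components. They look like related sheets of one shape, so recover p as a whole.
deg p = 2. The shape is more complex than any degree-1 surface.
Against the integer gridlines: the surface avoids every integer x-axis point in the box; the surface avoids every integer y-axis point in the box.
The integer polynomial consistent with all of this is the stated p.

2*x^2 + 3*x*y + 3*y^2 - 2*z^2 + 3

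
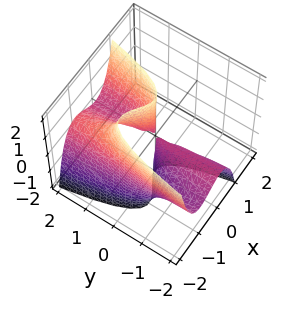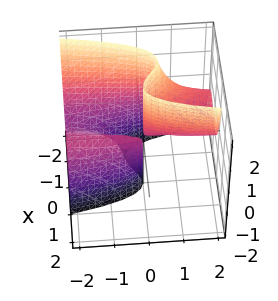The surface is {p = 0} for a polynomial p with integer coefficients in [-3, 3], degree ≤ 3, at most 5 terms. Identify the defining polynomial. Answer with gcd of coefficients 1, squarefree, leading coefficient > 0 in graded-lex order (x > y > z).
1. Degree: no degree-2 surface has this shape, so deg p = 3.
2. Checking where it meets the axes: every point of the z-axis in the box is on the surface; the visible y-axis segment lies entirely on the surface.
3. The integer polynomial consistent with all of this is the stated p.

2*x^3 + 3*x^2 - y*z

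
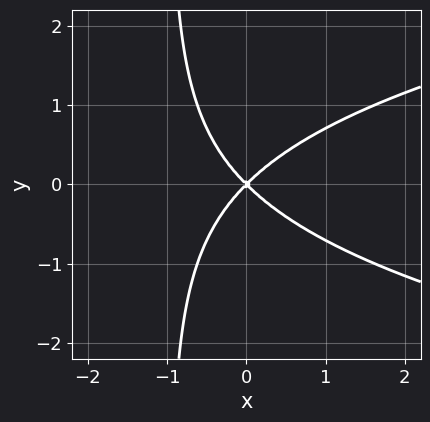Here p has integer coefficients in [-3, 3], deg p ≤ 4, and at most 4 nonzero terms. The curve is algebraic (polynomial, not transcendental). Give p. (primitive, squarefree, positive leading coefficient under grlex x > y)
x*y^2 - x^2 + y^2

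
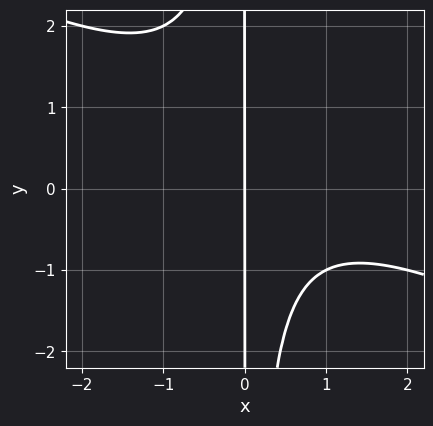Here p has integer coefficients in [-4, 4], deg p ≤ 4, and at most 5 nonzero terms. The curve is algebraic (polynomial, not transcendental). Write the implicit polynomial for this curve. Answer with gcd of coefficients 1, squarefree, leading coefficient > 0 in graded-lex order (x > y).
(a) The degree is 3 — the shape is more complex than any degree-2 curve.
(b) Reading off the gridlines: it crosses the x-axis at the gridline x = 0; the visible y-axis segment lies entirely on the curve.
(c) Assembling these constraints gives the stated polynomial.

x^3 + 2*x^2*y - x^2 + 2*x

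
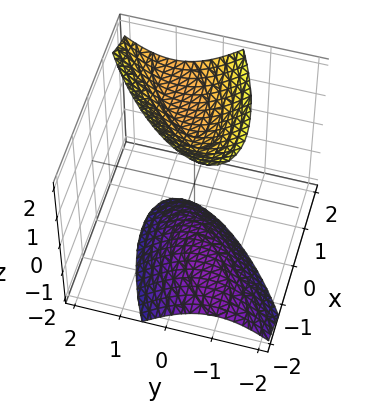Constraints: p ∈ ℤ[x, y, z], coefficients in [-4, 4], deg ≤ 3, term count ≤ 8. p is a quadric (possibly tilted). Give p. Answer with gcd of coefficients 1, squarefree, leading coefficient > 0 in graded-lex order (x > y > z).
x^2 - 2*x*y - x*z + 2*y^2 - z^2 + 2

(a) I count 2 distinct pieces. They look like related sheets of one shape, so recover p as a whole.
(b) Degree: the shape is more complex than any degree-1 surface, so deg p = 2.
(c) From the visible intercepts: it misses every integer gridline on the x-axis; the surface avoids every integer y-axis point in the box.
(d) Solving for integer coefficients yields p as stated.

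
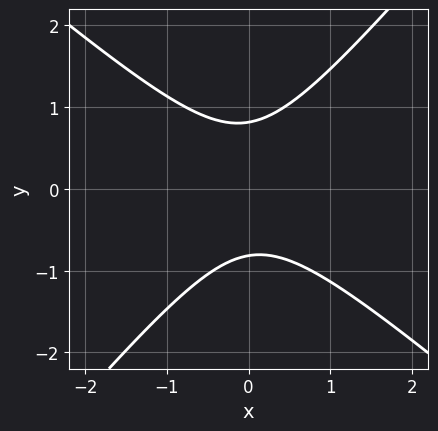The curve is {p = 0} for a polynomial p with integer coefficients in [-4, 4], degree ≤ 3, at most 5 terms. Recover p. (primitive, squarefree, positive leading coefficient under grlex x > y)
(a) The degree is 2 — no degree-1 curve has this shape.
(b) From the axis intercepts and sections: no x-intercept at any integer in the box.
(c) Assembling these constraints gives the stated polynomial.

3*x^2 + x*y - 3*y^2 + 2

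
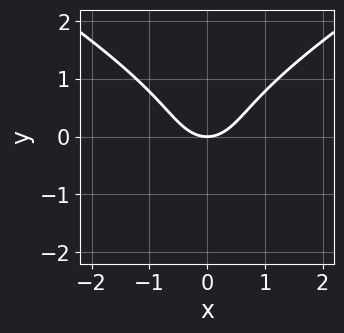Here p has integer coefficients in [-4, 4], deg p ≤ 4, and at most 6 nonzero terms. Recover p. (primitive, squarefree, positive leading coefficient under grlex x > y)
First, degree: no degree-2 curve has this shape, so deg p = 3.
Then, symmetries: mirror symmetry x ↦ −x ⇒ only even powers of x.
Next, reading off the gridlines: it meets the y-axis at y = 0 (among the integer gridlines); it crosses the x-axis at the gridline x = 0.
Finally, fitting integer coefficients to these (and the overall shape) gives p.

x^2*y - 3*y^3 + 3*x^2 - 3*y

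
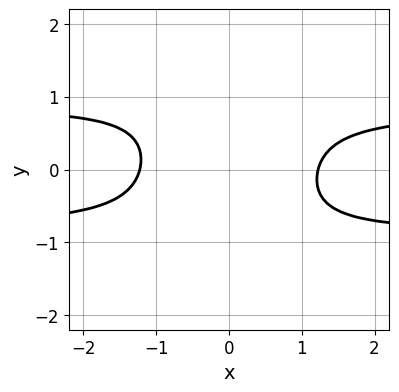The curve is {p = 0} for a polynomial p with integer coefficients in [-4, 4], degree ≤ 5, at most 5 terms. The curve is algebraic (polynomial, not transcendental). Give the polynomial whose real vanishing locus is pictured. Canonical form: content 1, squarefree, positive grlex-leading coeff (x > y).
3*x^2*y^2 + 2*y^4 - 2*x^2 + x*y + 3

First, the degree is 4 — the shape is more complex than any degree-3 curve.
Then, reading off the gridlines: no y-intercept at any integer in the box.
Finally, these observations pin down the coefficients.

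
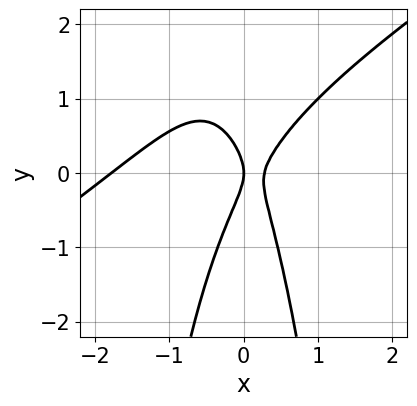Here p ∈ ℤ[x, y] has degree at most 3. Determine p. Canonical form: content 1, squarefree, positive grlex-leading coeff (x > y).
2*x^3 - 3*x^2*y + 3*x^2 - y^2 - x

1. The degree is 3 — the shape is more complex than any degree-2 curve.
2. Observable constraints: it crosses the x-axis at the gridline x = 0; one y-axis crossing is at y = 0.
3. The integer polynomial consistent with all of this is the stated p.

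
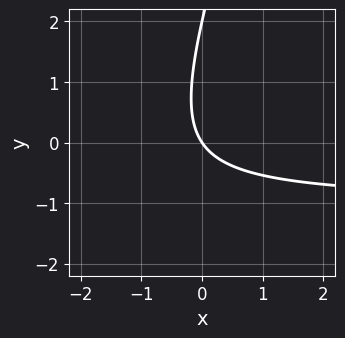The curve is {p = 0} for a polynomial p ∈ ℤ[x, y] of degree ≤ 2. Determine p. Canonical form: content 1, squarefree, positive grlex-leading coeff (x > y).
3*x*y - y^2 + 3*x + 2*y

1. Degree: no degree-1 curve has this shape, so deg p = 2.
2. From the axis intercepts and sections: the y-axis gridline crossings are at y ∈ {0, 2}; it meets the x-axis at x = 0 (among the integer gridlines).
3. Solving for integer coefficients yields p as stated.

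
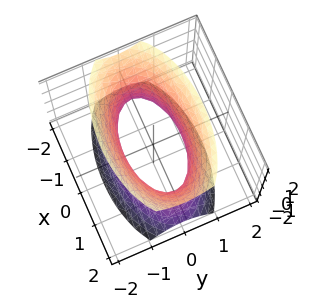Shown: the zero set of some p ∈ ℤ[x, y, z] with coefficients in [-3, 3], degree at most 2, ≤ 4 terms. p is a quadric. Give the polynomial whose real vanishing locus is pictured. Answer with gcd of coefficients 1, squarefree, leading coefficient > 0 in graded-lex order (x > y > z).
(a) The degree is 2 — one connected sheet with a waist; a quadric.
(b) Symmetries: mirror symmetry z ↦ −z ⇒ only even powers of z; it's symmetric under x → −x, forcing even powers of x; mirror symmetry y ↦ −y ⇒ only even powers of y.
(c) Reading off the gridlines: no z-intercept at any integer in the box.
(d) Putting this together gives p.

x^2 + 3*y^2 - z^2 - 2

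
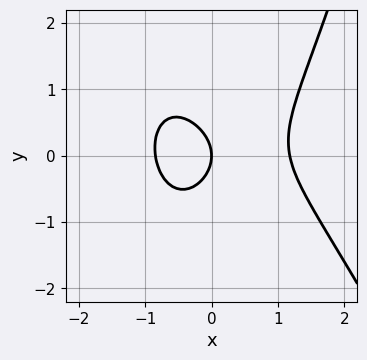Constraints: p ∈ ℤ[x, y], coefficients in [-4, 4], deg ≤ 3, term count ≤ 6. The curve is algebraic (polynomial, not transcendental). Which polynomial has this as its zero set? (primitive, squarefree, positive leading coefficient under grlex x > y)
3*x^3 + x^2*y - x^2 - 3*y^2 - 3*x

1. deg p = 3.
2. Checking where it meets the axes: it crosses the x-axis at the gridline x = 0; it meets the y-axis at y = 0 (among the integer gridlines).
3. Fitting integer coefficients to these (and the overall shape) gives p.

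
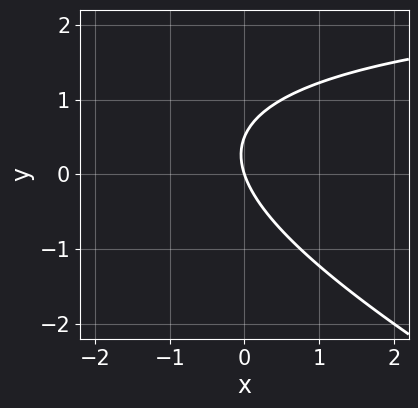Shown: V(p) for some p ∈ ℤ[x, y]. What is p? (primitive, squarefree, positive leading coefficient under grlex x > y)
x*y + 2*y^2 - 3*x - y

(a) Degree: the shape is more complex than any degree-1 curve, so deg p = 2.
(b) From the axis intercepts and sections: one x-axis crossing is at x = 0; it crosses the y-axis at the gridline y = 0.
(c) Assembling these constraints gives the stated polynomial.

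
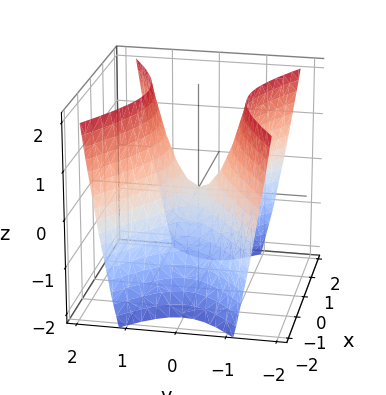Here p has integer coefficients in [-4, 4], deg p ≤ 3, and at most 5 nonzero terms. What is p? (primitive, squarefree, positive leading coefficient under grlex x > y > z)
deg p = 2. A saddle surface; a quadric.
Symmetries: mirror symmetry y ↦ −y ⇒ only even powers of y; it's symmetric under x → −x, forcing even powers of x.
From the visible intercepts: it meets the z-axis at z = 0 (among the integer gridlines); it crosses the x-axis at the gridline x = 0; it meets the y-axis at y = 0 (among the integer gridlines).
The integer polynomial consistent with all of this is the stated p.

x^2 - 2*y^2 + z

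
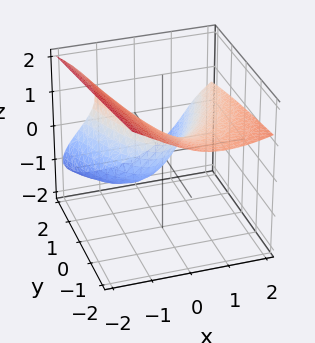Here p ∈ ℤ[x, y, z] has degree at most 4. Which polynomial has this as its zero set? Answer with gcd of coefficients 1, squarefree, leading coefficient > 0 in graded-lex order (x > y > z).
2*z^3 - 2*x^2 + 3*x*z + 2*y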